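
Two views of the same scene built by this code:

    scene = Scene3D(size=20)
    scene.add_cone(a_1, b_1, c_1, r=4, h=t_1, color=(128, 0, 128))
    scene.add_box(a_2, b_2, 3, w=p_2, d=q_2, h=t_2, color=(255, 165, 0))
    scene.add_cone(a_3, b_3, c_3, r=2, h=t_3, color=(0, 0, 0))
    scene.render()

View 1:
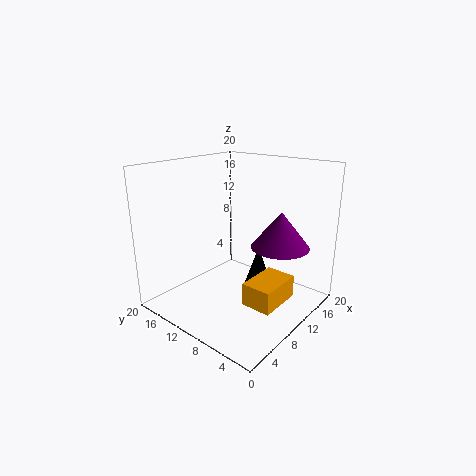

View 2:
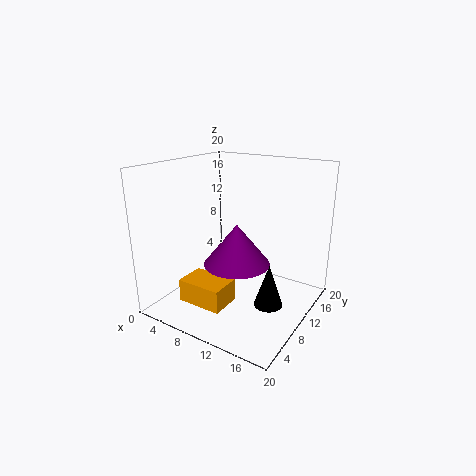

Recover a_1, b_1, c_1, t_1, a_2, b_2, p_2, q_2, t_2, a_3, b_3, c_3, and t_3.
a_1 = 13
b_1 = 5
c_1 = 9
t_1 = 5
a_2 = 6
b_2 = 2
p_2 = 6
q_2 = 4
t_2 = 3
a_3 = 15
b_3 = 10
c_3 = 1
t_3 = 6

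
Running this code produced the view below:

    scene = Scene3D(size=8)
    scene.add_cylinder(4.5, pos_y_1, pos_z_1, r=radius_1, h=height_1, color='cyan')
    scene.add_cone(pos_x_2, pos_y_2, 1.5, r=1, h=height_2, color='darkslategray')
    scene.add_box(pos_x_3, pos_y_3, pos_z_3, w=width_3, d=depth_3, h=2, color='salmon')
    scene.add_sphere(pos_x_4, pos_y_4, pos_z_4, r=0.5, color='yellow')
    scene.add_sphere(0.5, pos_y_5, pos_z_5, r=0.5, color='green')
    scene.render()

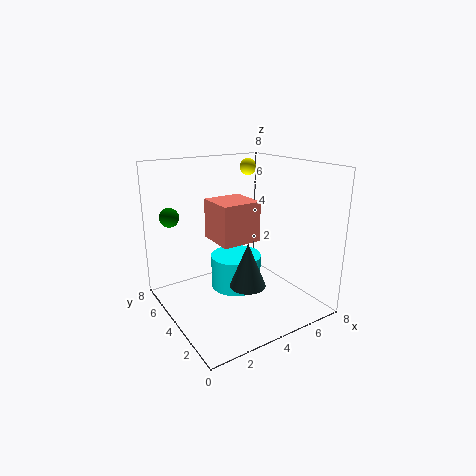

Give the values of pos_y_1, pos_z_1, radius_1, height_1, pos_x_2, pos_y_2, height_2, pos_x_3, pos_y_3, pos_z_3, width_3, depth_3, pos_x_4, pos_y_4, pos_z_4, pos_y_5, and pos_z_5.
pos_y_1 = 5
pos_z_1 = 0.5
radius_1 = 1.5
height_1 = 2
pos_x_2 = 4
pos_y_2 = 3
height_2 = 2.5
pos_x_3 = 2
pos_y_3 = 2
pos_z_3 = 4.5
width_3 = 2
depth_3 = 2
pos_x_4 = 6
pos_y_4 = 6
pos_z_4 = 7.5
pos_y_5 = 5
pos_z_5 = 5.5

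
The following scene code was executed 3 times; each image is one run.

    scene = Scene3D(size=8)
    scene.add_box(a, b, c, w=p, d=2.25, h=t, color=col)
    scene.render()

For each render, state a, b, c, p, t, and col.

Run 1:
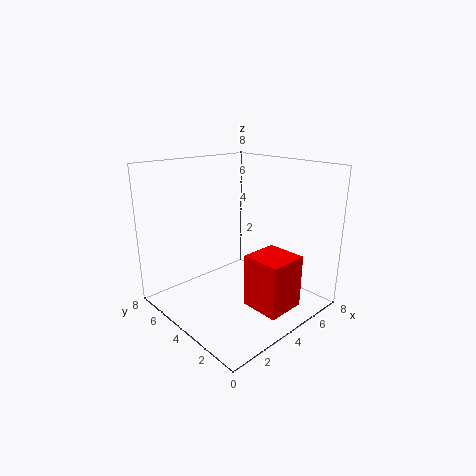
a = 3.75
b = 1
c = 0.25
p = 2.25
t = 3
col = 'red'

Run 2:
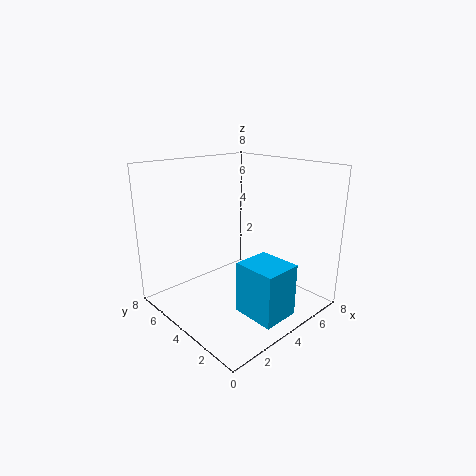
a = 2.5
b = 0.25
c = 0.75
p = 2
t = 2.75
col = 'deepskyblue'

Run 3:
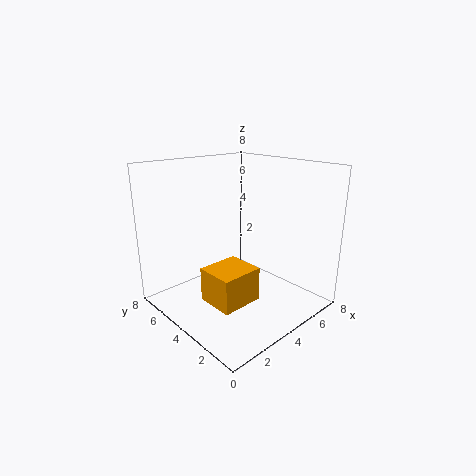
a = 2.25
b = 3
c = 0.25
p = 2.5
t = 2
col = 'orange'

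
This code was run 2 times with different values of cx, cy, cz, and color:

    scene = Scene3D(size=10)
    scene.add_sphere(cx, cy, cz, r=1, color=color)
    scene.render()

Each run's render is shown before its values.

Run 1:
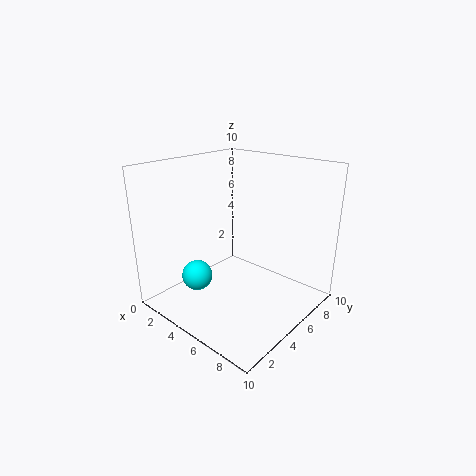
cx = 4, cy = 2, cz = 3, color = 'cyan'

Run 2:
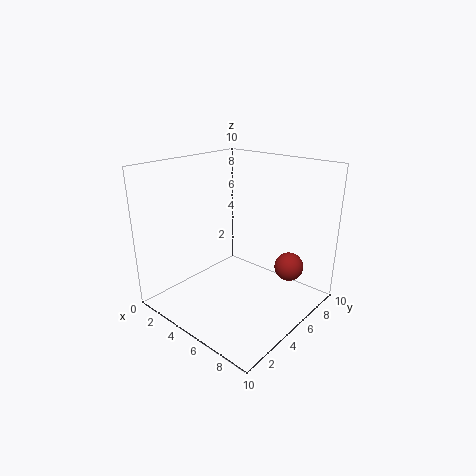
cx = 8, cy = 7, cz = 3, color = 'brown'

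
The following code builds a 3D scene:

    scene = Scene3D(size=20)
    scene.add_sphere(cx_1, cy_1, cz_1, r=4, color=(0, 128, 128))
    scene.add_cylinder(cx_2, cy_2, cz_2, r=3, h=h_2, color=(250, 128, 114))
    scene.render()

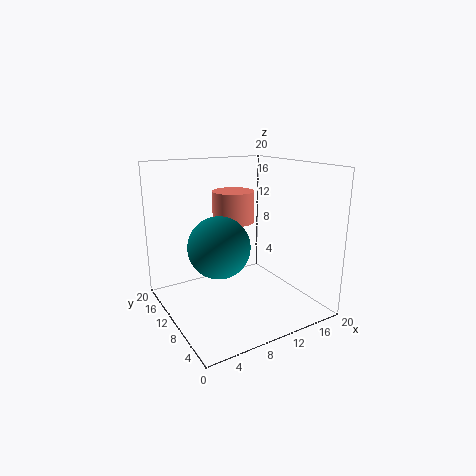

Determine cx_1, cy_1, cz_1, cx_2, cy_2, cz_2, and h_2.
cx_1 = 6, cy_1 = 8, cz_1 = 10, cx_2 = 11, cy_2 = 13, cz_2 = 11.5, h_2 = 4.5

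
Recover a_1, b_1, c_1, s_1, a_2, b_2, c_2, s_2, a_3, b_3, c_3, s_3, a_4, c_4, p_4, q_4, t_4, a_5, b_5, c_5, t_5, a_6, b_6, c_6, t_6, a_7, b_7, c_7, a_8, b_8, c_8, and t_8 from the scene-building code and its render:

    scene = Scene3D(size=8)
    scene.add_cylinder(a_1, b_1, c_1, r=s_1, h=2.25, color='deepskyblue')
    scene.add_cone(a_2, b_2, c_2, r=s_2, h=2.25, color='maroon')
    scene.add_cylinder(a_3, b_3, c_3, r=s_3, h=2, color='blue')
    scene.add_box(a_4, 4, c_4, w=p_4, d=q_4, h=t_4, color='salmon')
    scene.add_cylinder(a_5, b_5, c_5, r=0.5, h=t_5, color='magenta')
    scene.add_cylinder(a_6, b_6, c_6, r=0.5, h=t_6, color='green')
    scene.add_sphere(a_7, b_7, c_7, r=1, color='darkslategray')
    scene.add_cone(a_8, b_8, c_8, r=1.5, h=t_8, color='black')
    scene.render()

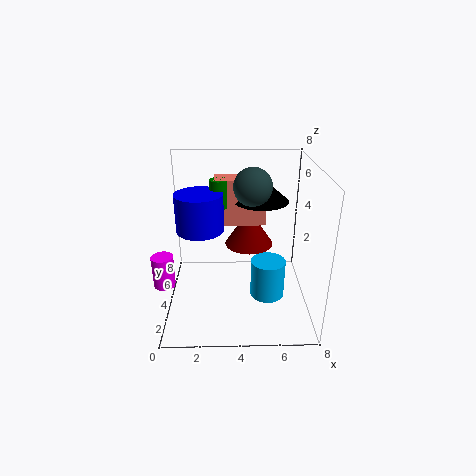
a_1 = 5.75
b_1 = 4
c_1 = 0.25
s_1 = 1
a_2 = 4.75
b_2 = 6.25
c_2 = 2.5
s_2 = 1.5
a_3 = 2
b_3 = 3.5
c_3 = 4.75
s_3 = 1.25
a_4 = 2.75
c_4 = 4.75
p_4 = 2.75
q_4 = 1.25
t_4 = 2.5
a_5 = 0.5
b_5 = 0.75
c_5 = 3.25
t_5 = 1.5
a_6 = 3
b_6 = 4.25
c_6 = 5.75
t_6 = 1.5
a_7 = 4.75
b_7 = 3.75
c_7 = 7
a_8 = 5.25
b_8 = 4.5
c_8 = 6
t_8 = 1.25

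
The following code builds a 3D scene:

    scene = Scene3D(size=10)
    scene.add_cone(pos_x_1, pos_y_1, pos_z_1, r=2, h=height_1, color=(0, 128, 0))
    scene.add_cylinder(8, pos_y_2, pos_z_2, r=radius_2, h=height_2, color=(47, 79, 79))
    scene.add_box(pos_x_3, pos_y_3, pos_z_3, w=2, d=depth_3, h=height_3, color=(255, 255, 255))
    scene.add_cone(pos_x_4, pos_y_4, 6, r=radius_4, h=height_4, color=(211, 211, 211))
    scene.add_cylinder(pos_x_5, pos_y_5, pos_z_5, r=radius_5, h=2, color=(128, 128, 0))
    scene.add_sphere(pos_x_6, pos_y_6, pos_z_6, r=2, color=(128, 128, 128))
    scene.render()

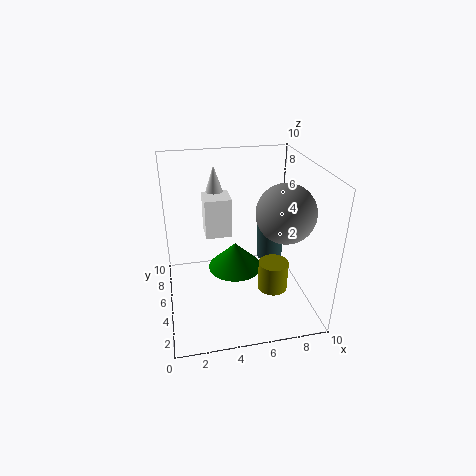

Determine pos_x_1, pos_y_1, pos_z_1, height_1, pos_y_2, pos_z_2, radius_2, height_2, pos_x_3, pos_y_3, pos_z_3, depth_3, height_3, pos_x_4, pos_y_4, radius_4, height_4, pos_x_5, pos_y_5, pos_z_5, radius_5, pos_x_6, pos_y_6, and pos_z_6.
pos_x_1 = 5
pos_y_1 = 6
pos_z_1 = 2
height_1 = 2
pos_y_2 = 7
pos_z_2 = 2
radius_2 = 1
height_2 = 3
pos_x_3 = 3
pos_y_3 = 7
pos_z_3 = 4
depth_3 = 2
height_3 = 3
pos_x_4 = 4
pos_y_4 = 9
radius_4 = 1
height_4 = 3
pos_x_5 = 7
pos_y_5 = 3
pos_z_5 = 2
radius_5 = 1
pos_x_6 = 8
pos_y_6 = 4
pos_z_6 = 7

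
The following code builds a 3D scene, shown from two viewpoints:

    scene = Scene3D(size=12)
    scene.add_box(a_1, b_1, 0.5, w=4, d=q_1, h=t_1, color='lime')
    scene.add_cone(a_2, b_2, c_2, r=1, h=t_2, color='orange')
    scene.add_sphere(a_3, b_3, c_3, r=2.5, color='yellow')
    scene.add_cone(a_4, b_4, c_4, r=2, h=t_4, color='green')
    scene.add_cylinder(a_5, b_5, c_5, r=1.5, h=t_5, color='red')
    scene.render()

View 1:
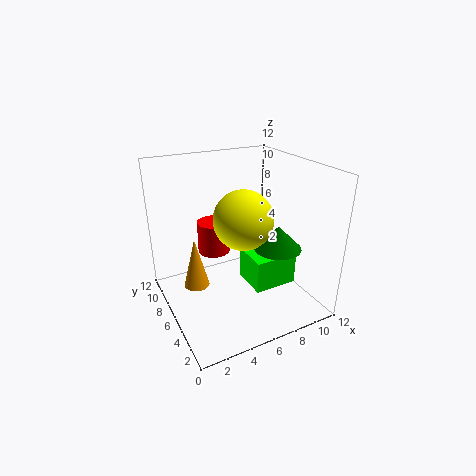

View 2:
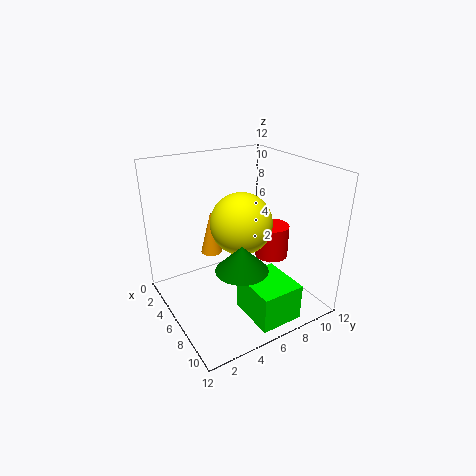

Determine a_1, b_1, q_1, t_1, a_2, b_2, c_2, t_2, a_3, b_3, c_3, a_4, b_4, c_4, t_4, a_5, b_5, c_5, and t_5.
a_1 = 7.5; b_1 = 5; q_1 = 3.5; t_1 = 3; a_2 = 2; b_2 = 5.5; c_2 = 3; t_2 = 4; a_3 = 6.5; b_3 = 6; c_3 = 7.5; a_4 = 9; b_4 = 4.5; c_4 = 5; t_4 = 2; a_5 = 5.5; b_5 = 10; c_5 = 3; t_5 = 3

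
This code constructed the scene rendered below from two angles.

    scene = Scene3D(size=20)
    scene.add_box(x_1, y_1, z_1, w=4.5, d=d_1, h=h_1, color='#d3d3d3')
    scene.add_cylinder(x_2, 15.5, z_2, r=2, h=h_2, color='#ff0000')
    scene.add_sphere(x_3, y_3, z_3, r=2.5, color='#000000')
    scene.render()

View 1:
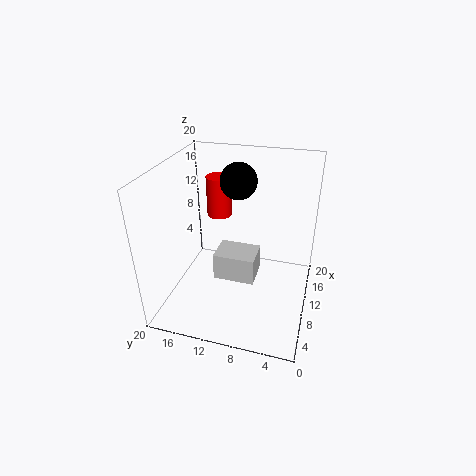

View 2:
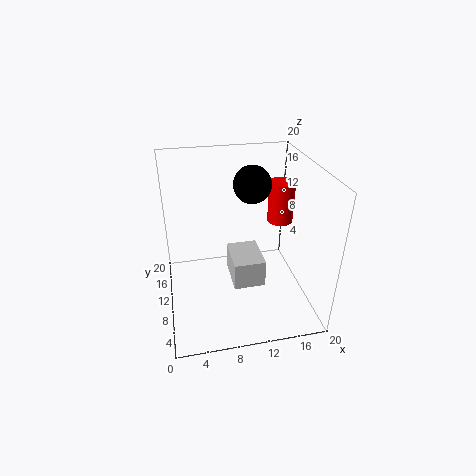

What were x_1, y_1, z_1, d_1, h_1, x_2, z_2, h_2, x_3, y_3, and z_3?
x_1 = 9
y_1 = 7.5
z_1 = 3
d_1 = 6
h_1 = 4
x_2 = 18
z_2 = 9
h_2 = 6.5
x_3 = 12
y_3 = 10.5
z_3 = 17.5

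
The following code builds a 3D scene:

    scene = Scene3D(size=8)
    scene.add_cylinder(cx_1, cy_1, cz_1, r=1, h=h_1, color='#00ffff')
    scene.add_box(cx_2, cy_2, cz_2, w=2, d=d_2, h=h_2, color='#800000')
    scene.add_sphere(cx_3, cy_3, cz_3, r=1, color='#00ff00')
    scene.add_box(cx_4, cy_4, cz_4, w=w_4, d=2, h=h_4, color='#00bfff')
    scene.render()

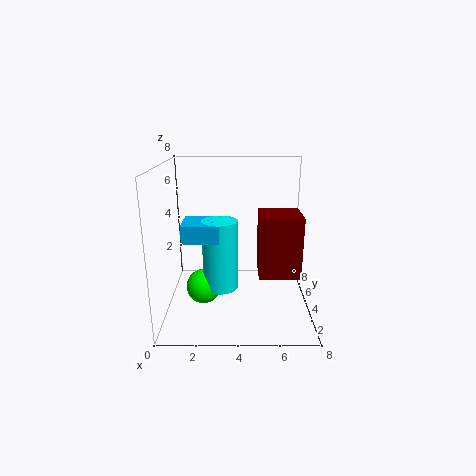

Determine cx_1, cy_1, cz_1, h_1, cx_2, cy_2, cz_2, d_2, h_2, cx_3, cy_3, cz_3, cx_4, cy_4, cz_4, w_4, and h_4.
cx_1 = 3; cy_1 = 4; cz_1 = 1; h_1 = 4; cx_2 = 5; cy_2 = 1; cz_2 = 3; d_2 = 2; h_2 = 3; cx_3 = 2; cy_3 = 4; cz_3 = 1; cx_4 = 1; cy_4 = 3; cz_4 = 4; w_4 = 2; h_4 = 1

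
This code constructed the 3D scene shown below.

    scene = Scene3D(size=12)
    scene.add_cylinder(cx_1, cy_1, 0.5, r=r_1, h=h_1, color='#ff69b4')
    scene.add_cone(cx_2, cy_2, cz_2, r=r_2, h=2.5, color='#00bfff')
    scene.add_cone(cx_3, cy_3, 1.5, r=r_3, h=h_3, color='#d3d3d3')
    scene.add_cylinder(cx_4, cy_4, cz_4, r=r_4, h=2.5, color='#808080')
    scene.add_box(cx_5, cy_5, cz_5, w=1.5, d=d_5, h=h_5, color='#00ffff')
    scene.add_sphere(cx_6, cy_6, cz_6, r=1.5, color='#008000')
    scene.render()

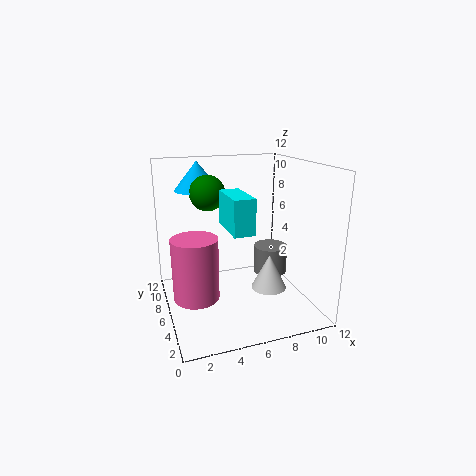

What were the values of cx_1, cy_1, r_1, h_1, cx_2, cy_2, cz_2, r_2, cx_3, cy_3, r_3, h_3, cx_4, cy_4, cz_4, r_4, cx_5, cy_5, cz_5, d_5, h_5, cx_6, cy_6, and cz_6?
cx_1 = 2.5; cy_1 = 7; r_1 = 2; h_1 = 5.5; cx_2 = 3.5; cy_2 = 9.5; cz_2 = 9.5; r_2 = 2; cx_3 = 8.5; cy_3 = 5; r_3 = 1.5; h_3 = 3; cx_4 = 9.5; cy_4 = 7; cz_4 = 2; r_4 = 1.5; cx_5 = 4; cy_5 = 1; cz_5 = 8; d_5 = 3.5; h_5 = 2.5; cx_6 = 4; cy_6 = 8; cz_6 = 9.5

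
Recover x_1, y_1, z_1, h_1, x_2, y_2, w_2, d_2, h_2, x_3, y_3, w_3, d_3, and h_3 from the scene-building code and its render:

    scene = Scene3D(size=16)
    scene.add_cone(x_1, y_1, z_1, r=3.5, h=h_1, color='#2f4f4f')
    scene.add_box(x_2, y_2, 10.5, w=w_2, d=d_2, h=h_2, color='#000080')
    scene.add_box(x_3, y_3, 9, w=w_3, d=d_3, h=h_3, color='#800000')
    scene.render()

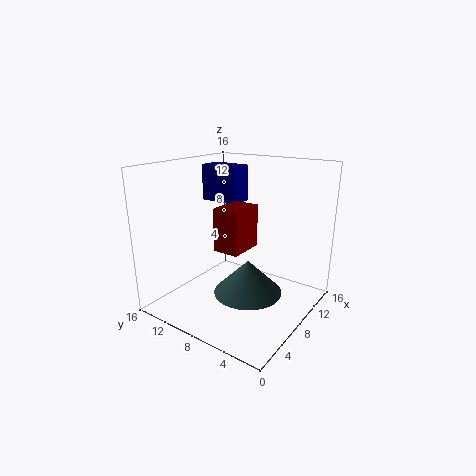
x_1 = 5.5, y_1 = 5, z_1 = 3.5, h_1 = 3.5, x_2 = 11.5, y_2 = 11, w_2 = 3, d_2 = 5, h_2 = 4.5, x_3 = 2, y_3 = 4, w_3 = 3.5, d_3 = 2.5, h_3 = 4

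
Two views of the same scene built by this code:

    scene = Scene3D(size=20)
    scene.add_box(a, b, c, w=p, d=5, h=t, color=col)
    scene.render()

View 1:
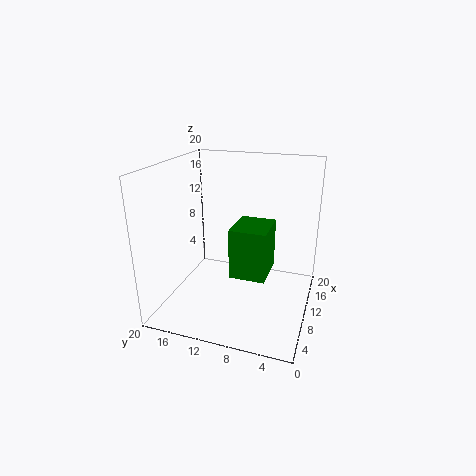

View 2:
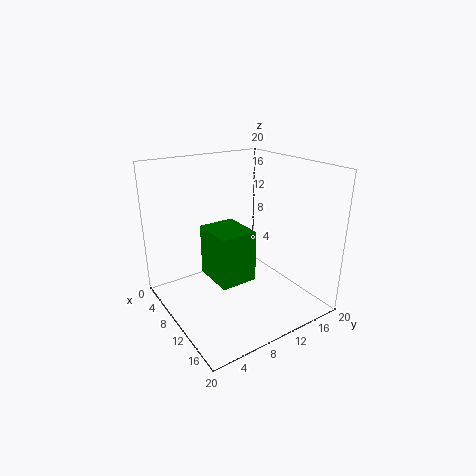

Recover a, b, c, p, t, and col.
a = 7.5; b = 5.5; c = 5; p = 6; t = 7; col = 'green'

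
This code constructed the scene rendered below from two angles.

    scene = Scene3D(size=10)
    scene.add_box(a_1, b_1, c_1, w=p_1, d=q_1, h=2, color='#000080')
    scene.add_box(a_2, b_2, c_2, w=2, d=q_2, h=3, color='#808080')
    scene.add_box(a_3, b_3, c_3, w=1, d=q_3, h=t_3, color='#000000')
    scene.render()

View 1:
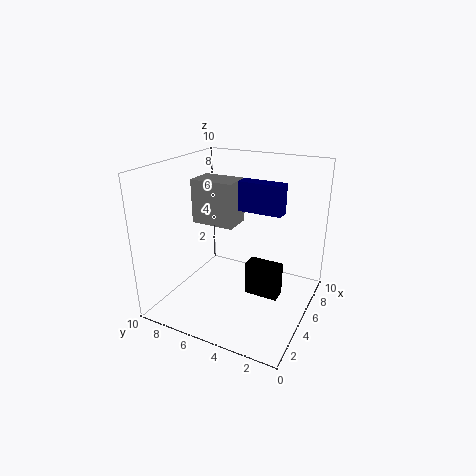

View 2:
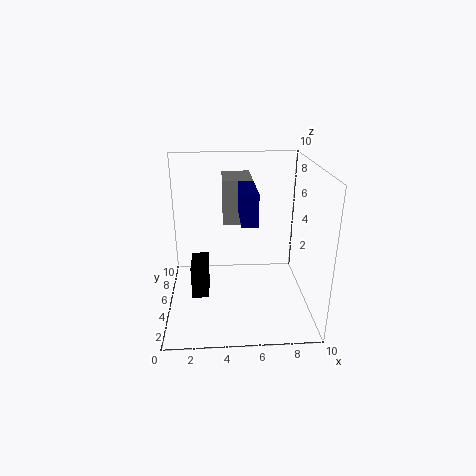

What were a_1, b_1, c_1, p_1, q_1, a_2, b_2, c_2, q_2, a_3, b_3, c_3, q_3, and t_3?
a_1 = 5
b_1 = 2
c_1 = 7
p_1 = 1
q_1 = 3
a_2 = 4
b_2 = 5
c_2 = 6
q_2 = 3
a_3 = 2
b_3 = 1
c_3 = 3
q_3 = 2
t_3 = 2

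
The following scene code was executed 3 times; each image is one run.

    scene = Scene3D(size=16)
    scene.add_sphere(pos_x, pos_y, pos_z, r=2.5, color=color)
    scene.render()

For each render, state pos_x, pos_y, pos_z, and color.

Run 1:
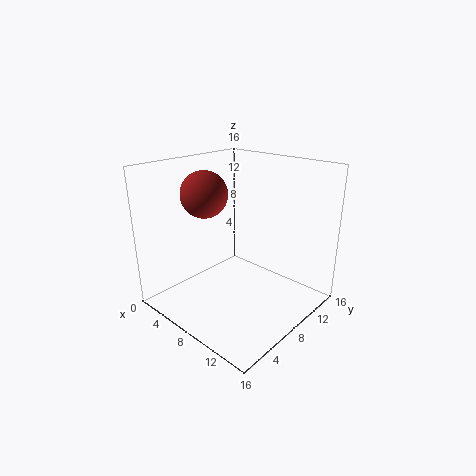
pos_x = 5.5
pos_y = 5.5
pos_z = 13
color = 'brown'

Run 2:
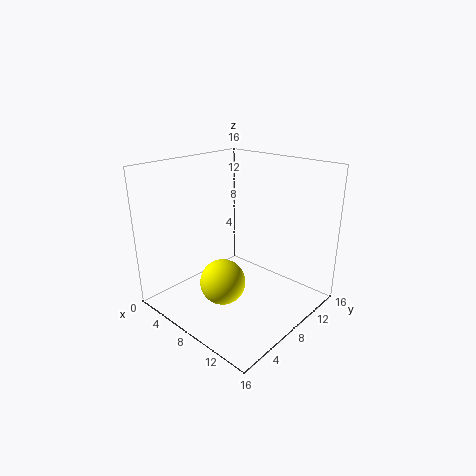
pos_x = 8
pos_y = 5.5
pos_z = 3.5
color = 'yellow'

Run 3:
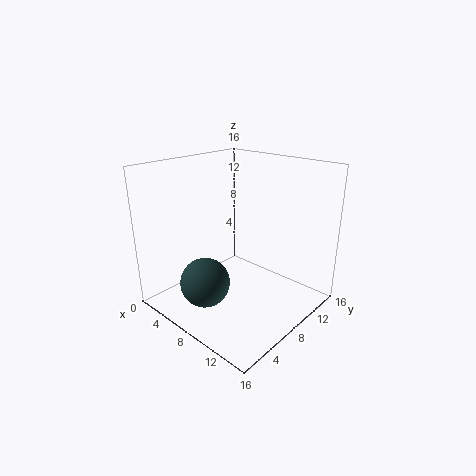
pos_x = 8.5
pos_y = 2.5
pos_z = 5
color = 'darkslategray'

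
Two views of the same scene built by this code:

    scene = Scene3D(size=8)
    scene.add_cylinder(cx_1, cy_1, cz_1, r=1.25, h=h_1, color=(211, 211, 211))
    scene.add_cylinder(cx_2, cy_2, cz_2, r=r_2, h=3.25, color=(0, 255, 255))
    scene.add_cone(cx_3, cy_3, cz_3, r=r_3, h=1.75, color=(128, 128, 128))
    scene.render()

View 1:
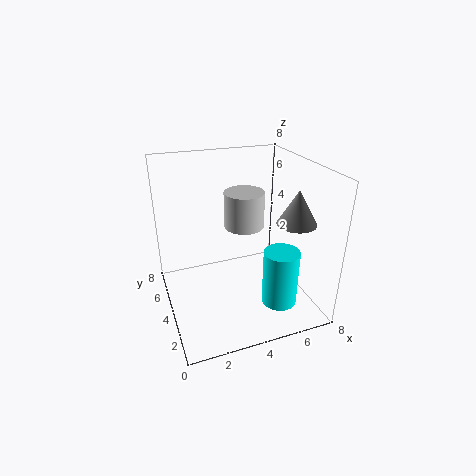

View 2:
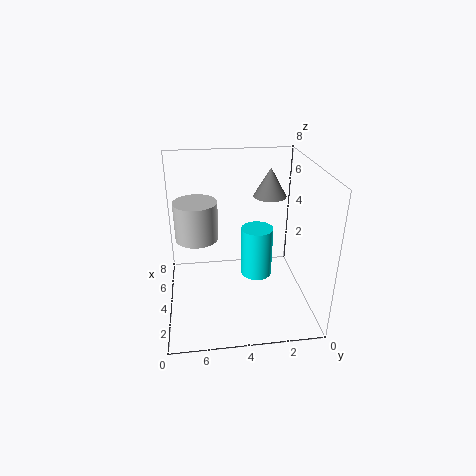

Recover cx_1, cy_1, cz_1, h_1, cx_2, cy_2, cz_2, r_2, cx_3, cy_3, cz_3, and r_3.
cx_1 = 5.25
cy_1 = 6.25
cz_1 = 3.5
h_1 = 2.25
cx_2 = 6
cy_2 = 2.5
cz_2 = 0.25
r_2 = 1
cx_3 = 6.25
cy_3 = 1.75
cz_3 = 5.5
r_3 = 1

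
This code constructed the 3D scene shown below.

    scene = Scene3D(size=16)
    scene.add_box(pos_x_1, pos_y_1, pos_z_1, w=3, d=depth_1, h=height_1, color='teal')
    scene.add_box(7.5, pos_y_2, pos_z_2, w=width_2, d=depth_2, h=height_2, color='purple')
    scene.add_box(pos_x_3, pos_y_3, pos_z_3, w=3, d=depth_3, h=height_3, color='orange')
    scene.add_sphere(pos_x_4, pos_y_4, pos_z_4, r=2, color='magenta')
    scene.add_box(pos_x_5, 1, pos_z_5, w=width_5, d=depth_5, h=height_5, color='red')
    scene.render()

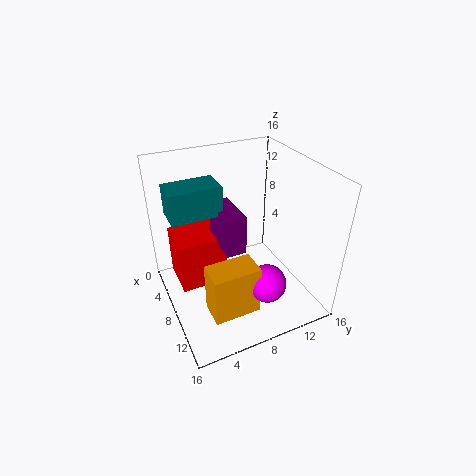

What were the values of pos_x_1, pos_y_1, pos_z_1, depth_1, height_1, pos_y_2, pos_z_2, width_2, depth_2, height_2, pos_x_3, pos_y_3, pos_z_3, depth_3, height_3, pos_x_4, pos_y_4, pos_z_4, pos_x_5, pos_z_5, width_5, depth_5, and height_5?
pos_x_1 = 7; pos_y_1 = 0.5; pos_z_1 = 12.5; depth_1 = 5; height_1 = 3; pos_y_2 = 5; pos_z_2 = 9; width_2 = 4.5; depth_2 = 2; height_2 = 4; pos_x_3 = 10.5; pos_y_3 = 3; pos_z_3 = 2; depth_3 = 5; height_3 = 5.5; pos_x_4 = 13; pos_y_4 = 9; pos_z_4 = 5; pos_x_5 = 5; pos_z_5 = 4; width_5 = 4.5; depth_5 = 5; height_5 = 5.5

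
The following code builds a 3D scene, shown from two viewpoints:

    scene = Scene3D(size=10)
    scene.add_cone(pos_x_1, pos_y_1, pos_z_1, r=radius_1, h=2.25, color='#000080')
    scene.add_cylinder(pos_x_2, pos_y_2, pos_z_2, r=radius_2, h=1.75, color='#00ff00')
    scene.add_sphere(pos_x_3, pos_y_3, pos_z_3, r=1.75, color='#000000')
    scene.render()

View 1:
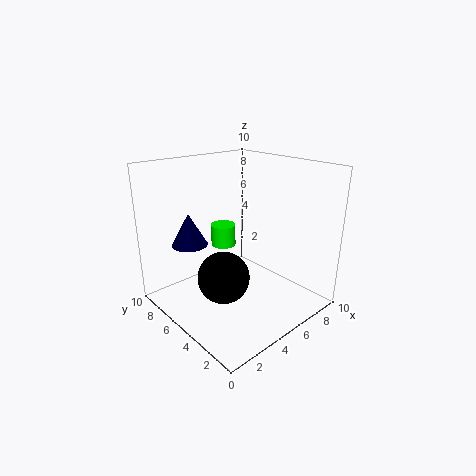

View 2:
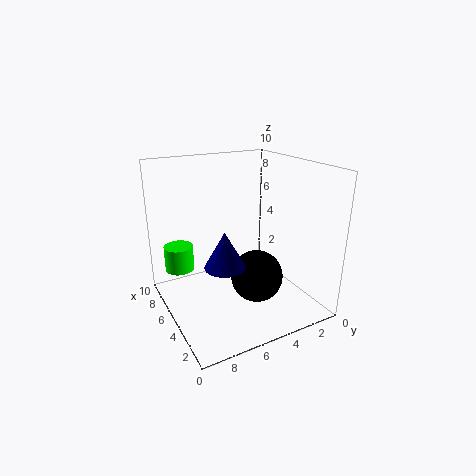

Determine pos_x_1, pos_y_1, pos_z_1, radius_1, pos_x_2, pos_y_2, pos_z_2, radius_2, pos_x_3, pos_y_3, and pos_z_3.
pos_x_1 = 2.5; pos_y_1 = 7.25; pos_z_1 = 4.5; radius_1 = 1.25; pos_x_2 = 6.75; pos_y_2 = 8.75; pos_z_2 = 2.75; radius_2 = 1; pos_x_3 = 3.25; pos_y_3 = 4.5; pos_z_3 = 2.75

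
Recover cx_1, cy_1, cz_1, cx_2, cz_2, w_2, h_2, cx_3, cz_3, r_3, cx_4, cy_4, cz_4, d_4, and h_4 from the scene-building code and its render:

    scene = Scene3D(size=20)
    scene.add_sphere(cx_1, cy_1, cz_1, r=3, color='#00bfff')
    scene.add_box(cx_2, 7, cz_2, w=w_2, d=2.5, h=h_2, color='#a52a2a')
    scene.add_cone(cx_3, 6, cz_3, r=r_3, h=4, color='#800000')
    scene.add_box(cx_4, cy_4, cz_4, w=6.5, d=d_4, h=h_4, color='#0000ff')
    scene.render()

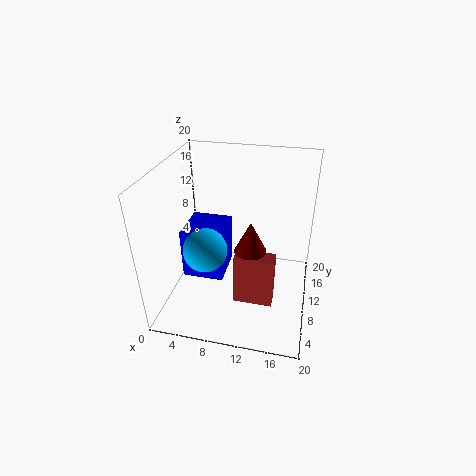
cx_1 = 6; cy_1 = 7.5; cz_1 = 9; cx_2 = 10; cz_2 = 1; w_2 = 5.5; h_2 = 7.5; cx_3 = 12.5; cz_3 = 11; r_3 = 2; cx_4 = 0.5; cy_4 = 11.5; cz_4 = 0.5; d_4 = 7; h_4 = 8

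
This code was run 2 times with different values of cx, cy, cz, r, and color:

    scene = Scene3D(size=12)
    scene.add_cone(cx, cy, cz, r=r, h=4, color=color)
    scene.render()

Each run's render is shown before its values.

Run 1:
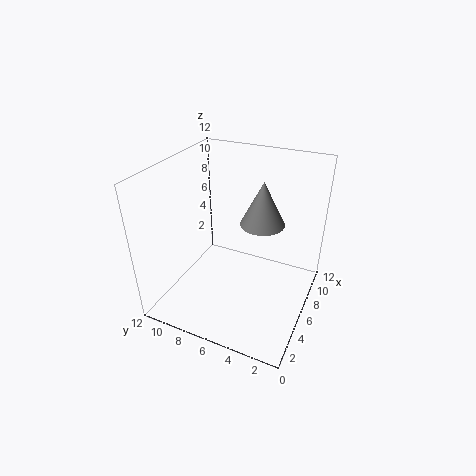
cx = 9; cy = 5; cz = 6; r = 2; color = 'gray'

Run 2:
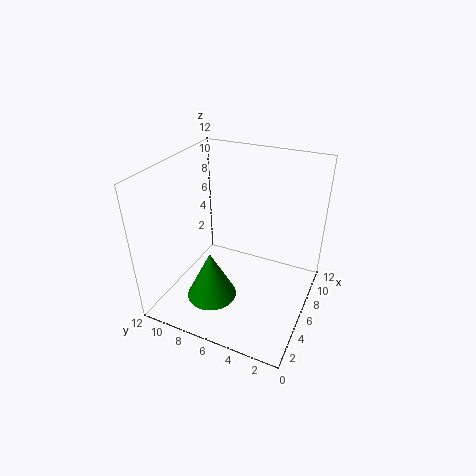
cx = 3; cy = 7; cz = 2; r = 2; color = 'green'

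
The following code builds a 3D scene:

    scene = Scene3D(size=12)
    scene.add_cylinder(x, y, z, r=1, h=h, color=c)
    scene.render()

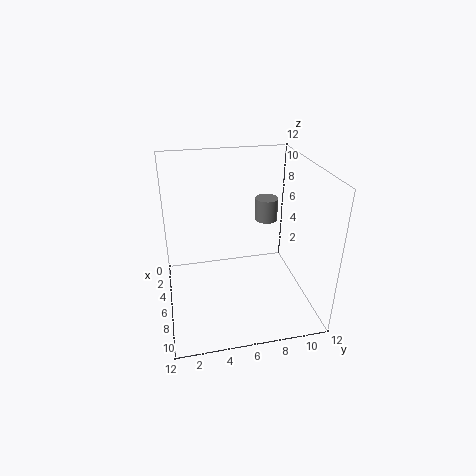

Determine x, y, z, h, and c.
x = 4
y = 9
z = 6.5
h = 2
c = 'gray'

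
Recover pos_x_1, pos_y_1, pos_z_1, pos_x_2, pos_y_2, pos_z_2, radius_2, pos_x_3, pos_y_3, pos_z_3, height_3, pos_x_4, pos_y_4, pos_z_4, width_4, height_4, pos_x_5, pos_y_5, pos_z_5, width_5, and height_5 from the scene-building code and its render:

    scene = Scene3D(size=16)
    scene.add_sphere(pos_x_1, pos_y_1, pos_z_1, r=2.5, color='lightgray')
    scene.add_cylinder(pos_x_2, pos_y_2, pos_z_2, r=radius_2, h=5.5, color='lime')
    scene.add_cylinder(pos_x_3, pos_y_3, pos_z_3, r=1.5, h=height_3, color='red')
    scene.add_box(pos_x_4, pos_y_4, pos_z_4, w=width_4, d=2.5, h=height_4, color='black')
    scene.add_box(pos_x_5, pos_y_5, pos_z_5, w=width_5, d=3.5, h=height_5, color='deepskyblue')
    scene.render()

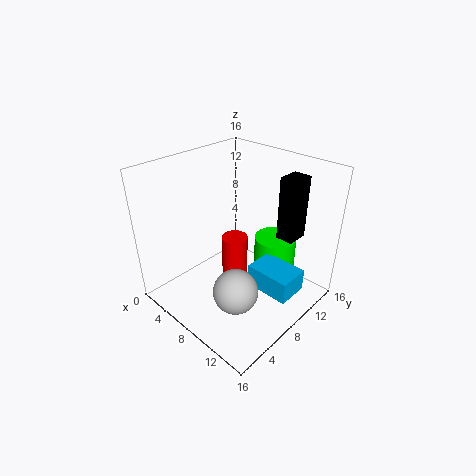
pos_x_1 = 10
pos_y_1 = 5.5
pos_z_1 = 3
pos_x_2 = 9.5
pos_y_2 = 13
pos_z_2 = 1
radius_2 = 2.5
pos_x_3 = 7
pos_y_3 = 8.5
pos_z_3 = 0.5
height_3 = 7
pos_x_4 = 11
pos_y_4 = 11
pos_z_4 = 8
width_4 = 2
height_4 = 7
pos_x_5 = 10
pos_y_5 = 7.5
pos_z_5 = 3
width_5 = 5
height_5 = 2.5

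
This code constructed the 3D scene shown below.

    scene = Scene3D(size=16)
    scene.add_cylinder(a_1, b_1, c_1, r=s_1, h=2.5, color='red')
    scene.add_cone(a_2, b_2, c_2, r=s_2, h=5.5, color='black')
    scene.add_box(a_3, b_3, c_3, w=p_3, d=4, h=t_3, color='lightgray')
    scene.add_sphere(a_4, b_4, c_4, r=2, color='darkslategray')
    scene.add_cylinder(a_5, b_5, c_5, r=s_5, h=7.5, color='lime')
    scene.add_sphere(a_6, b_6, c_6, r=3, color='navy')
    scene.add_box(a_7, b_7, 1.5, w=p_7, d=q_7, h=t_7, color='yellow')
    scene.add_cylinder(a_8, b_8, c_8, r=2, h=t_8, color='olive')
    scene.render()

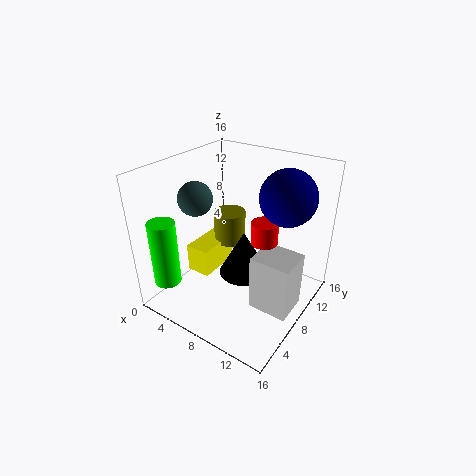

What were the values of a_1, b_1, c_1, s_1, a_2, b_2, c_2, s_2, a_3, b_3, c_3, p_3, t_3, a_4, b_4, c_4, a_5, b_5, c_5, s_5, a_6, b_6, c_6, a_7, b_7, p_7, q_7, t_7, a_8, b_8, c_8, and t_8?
a_1 = 10.5
b_1 = 9.5
c_1 = 7.5
s_1 = 1.5
a_2 = 7.5
b_2 = 10
c_2 = 2
s_2 = 3
a_3 = 10.5
b_3 = 6.5
c_3 = 0.5
p_3 = 4.5
t_3 = 6.5
a_4 = 2.5
b_4 = 7.5
c_4 = 11.5
a_5 = 2
b_5 = 2.5
c_5 = 3
s_5 = 1.5
a_6 = 12.5
b_6 = 10.5
c_6 = 13
a_7 = 1
b_7 = 7
p_7 = 3
q_7 = 5.5
t_7 = 3.5
a_8 = 4
b_8 = 12
c_8 = 4.5
t_8 = 4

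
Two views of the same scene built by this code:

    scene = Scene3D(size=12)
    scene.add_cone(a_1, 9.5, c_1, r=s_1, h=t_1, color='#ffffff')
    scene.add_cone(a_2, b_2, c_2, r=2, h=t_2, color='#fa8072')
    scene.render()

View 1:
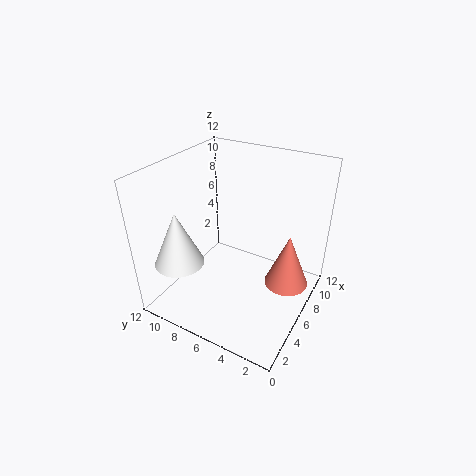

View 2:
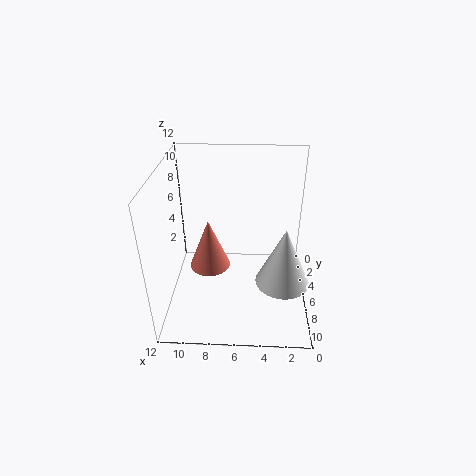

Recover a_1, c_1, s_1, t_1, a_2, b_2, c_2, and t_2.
a_1 = 2.5, c_1 = 4.5, s_1 = 2, t_1 = 4.5, a_2 = 9, b_2 = 2.5, c_2 = 0.5, t_2 = 5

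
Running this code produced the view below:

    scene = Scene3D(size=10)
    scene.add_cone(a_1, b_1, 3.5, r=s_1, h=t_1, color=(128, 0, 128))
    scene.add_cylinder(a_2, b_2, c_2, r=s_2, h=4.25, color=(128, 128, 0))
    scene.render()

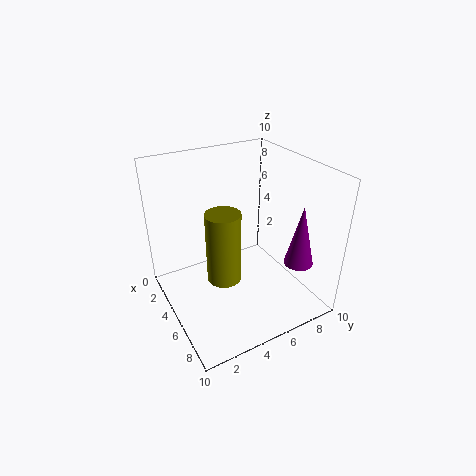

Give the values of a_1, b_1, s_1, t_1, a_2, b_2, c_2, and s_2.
a_1 = 7.75, b_1 = 8.25, s_1 = 1, t_1 = 4.25, a_2 = 7.75, b_2 = 2.5, c_2 = 4.5, s_2 = 1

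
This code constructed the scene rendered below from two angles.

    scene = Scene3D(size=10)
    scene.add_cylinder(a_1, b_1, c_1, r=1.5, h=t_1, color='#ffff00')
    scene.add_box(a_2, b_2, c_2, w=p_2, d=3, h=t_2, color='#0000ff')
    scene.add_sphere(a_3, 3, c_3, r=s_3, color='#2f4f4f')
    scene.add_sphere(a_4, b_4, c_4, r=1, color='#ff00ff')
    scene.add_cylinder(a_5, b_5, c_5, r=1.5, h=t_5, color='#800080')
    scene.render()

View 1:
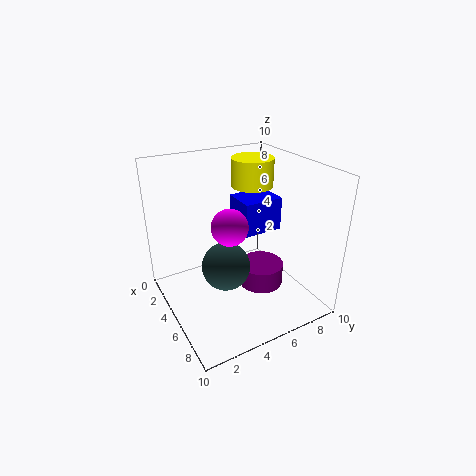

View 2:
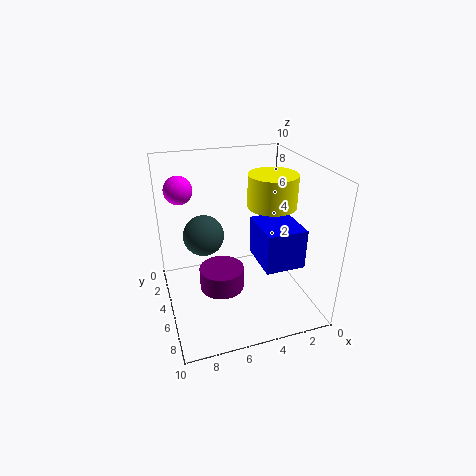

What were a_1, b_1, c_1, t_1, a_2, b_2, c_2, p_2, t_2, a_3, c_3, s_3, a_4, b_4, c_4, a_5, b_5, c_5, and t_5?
a_1 = 3.5, b_1 = 7, c_1 = 8, t_1 = 2, a_2 = 2, b_2 = 6, c_2 = 4.5, p_2 = 2.5, t_2 = 2.5, a_3 = 7, c_3 = 4.5, s_3 = 1.5, a_4 = 8.5, b_4 = 2.5, c_4 = 8, a_5 = 6.5, b_5 = 6, c_5 = 2, t_5 = 1.5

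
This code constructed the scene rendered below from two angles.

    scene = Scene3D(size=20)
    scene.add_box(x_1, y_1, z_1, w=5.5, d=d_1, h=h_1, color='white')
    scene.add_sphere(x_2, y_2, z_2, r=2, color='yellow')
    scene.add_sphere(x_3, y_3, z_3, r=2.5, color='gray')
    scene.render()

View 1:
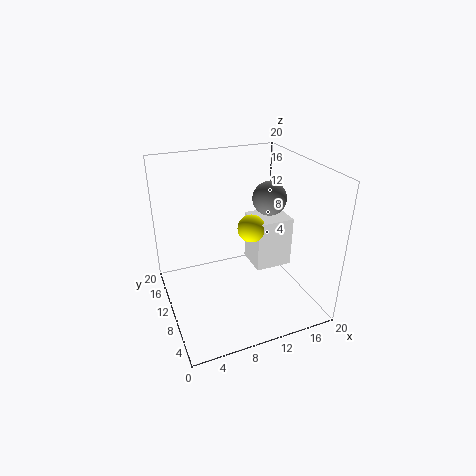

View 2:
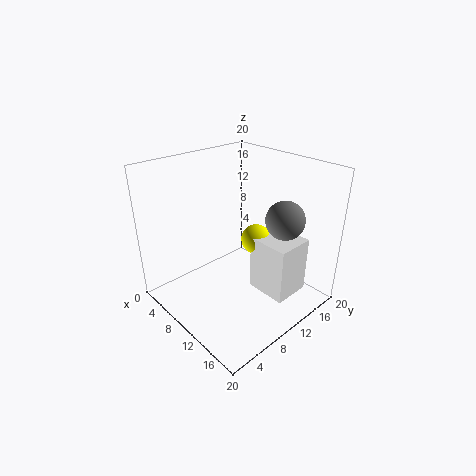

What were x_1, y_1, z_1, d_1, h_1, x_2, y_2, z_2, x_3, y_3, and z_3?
x_1 = 13; y_1 = 9.5; z_1 = 4; d_1 = 5; h_1 = 7.5; x_2 = 12.5; y_2 = 11; z_2 = 10.5; x_3 = 16; y_3 = 12.5; z_3 = 14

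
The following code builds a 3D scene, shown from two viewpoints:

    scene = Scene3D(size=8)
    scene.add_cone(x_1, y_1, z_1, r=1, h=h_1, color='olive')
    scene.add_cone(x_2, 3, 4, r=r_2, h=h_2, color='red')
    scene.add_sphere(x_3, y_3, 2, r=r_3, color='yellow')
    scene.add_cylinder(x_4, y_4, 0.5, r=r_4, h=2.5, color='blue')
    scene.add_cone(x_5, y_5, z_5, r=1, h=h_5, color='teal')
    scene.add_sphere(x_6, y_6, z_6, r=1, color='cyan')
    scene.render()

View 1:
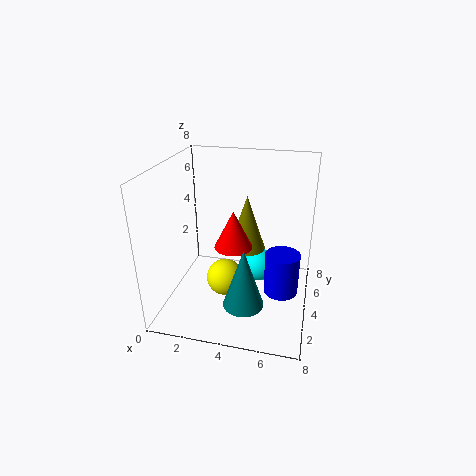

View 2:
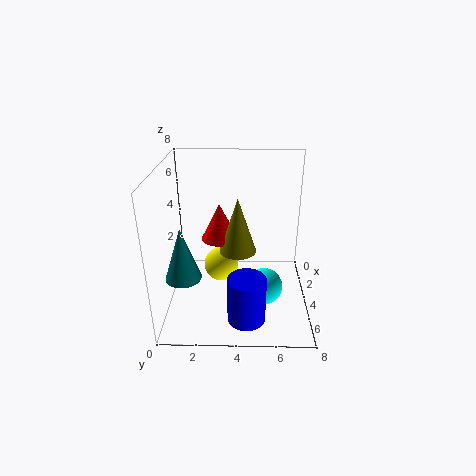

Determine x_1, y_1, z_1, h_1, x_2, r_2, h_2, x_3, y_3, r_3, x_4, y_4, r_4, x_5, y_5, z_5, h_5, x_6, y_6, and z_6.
x_1 = 4.5; y_1 = 4; z_1 = 3.5; h_1 = 3; x_2 = 4; r_2 = 1; h_2 = 2; x_3 = 3.5; y_3 = 3; r_3 = 1; x_4 = 6.5; y_4 = 4.5; r_4 = 1; x_5 = 5; y_5 = 1; z_5 = 2; h_5 = 3; x_6 = 5; y_6 = 5.5; z_6 = 1.5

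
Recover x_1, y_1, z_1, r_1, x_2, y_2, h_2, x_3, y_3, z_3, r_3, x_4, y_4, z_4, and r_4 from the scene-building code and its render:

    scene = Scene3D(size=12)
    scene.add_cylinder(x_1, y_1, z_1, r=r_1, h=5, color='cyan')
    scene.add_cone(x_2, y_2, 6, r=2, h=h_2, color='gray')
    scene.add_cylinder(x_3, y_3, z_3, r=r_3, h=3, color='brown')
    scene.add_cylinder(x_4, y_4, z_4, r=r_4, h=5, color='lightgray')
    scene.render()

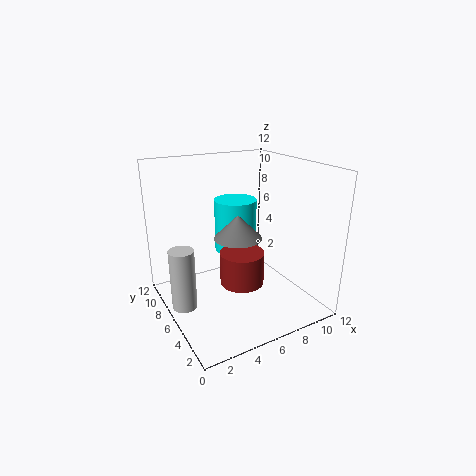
x_1 = 8
y_1 = 10
z_1 = 3
r_1 = 2
x_2 = 6
y_2 = 6
h_2 = 2
x_3 = 7
y_3 = 7
z_3 = 1
r_3 = 2
x_4 = 1
y_4 = 6
z_4 = 1
r_4 = 1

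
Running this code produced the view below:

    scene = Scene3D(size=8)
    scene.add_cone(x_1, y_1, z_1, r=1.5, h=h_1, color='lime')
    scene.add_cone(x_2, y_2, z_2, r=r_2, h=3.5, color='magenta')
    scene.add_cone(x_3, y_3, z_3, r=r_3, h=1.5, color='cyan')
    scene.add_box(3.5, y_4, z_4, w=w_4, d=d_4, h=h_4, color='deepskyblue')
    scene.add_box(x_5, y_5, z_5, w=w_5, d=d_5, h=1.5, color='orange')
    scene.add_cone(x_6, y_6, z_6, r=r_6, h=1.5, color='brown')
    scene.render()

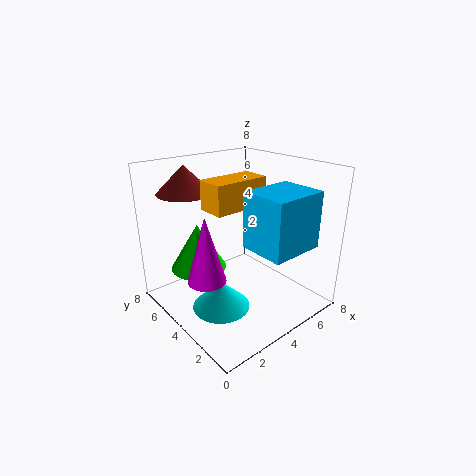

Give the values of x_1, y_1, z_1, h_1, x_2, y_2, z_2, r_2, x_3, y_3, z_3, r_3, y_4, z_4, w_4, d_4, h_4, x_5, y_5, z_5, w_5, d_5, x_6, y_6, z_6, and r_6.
x_1 = 2
y_1 = 5
z_1 = 2.5
h_1 = 2.5
x_2 = 1.5
y_2 = 3.5
z_2 = 2.5
r_2 = 1
x_3 = 2
y_3 = 3
z_3 = 1
r_3 = 1.5
y_4 = 0.5
z_4 = 4
w_4 = 3
d_4 = 2.5
h_4 = 3
x_5 = 2
y_5 = 3
z_5 = 6
w_5 = 3
d_5 = 1.5
x_6 = 2
y_6 = 6
z_6 = 6.5
r_6 = 1.5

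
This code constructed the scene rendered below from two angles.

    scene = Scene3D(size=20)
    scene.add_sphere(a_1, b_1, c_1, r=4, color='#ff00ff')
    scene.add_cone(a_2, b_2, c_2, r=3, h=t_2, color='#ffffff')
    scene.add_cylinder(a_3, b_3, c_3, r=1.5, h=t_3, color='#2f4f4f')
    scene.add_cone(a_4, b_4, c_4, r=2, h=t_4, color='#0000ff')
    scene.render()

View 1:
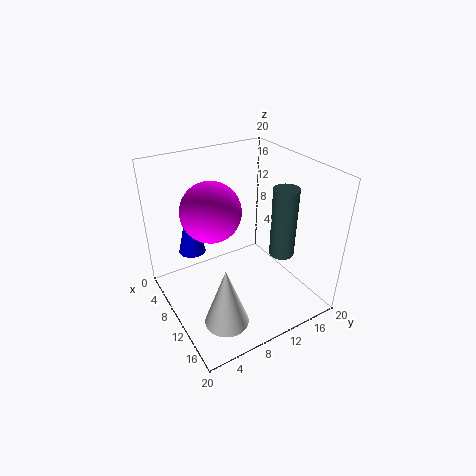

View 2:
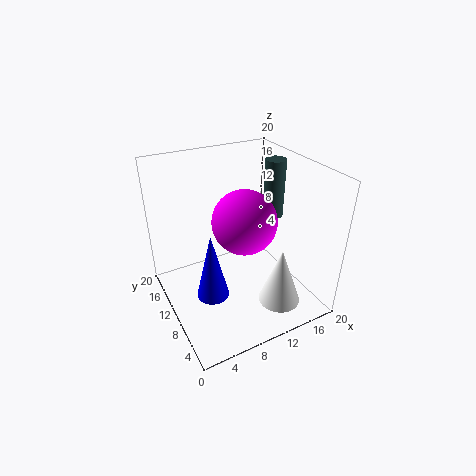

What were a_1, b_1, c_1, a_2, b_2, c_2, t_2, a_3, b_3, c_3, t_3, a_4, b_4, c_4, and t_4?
a_1 = 9; b_1 = 6.5; c_1 = 14.5; a_2 = 14.5; b_2 = 5.5; c_2 = 0.5; t_2 = 8.5; a_3 = 17; b_3 = 12; c_3 = 11; t_3 = 8.5; a_4 = 4; b_4 = 5.5; c_4 = 6; t_4 = 8.5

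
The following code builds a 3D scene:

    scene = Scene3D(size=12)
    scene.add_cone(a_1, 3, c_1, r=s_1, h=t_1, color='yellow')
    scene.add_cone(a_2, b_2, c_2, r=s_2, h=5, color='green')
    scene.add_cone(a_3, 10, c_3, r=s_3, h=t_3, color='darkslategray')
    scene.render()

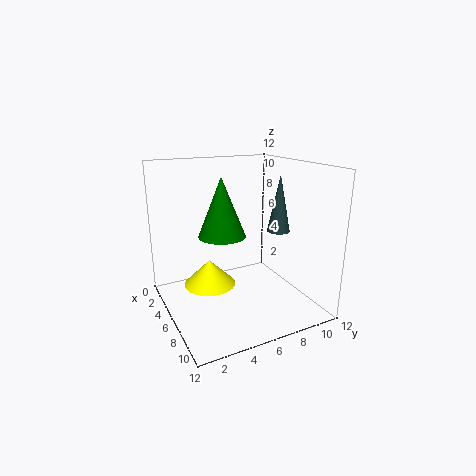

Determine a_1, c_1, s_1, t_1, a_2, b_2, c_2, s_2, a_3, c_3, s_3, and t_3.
a_1 = 7
c_1 = 3
s_1 = 2
t_1 = 2
a_2 = 5
b_2 = 5
c_2 = 6
s_2 = 2
a_3 = 6
c_3 = 6
s_3 = 1
t_3 = 5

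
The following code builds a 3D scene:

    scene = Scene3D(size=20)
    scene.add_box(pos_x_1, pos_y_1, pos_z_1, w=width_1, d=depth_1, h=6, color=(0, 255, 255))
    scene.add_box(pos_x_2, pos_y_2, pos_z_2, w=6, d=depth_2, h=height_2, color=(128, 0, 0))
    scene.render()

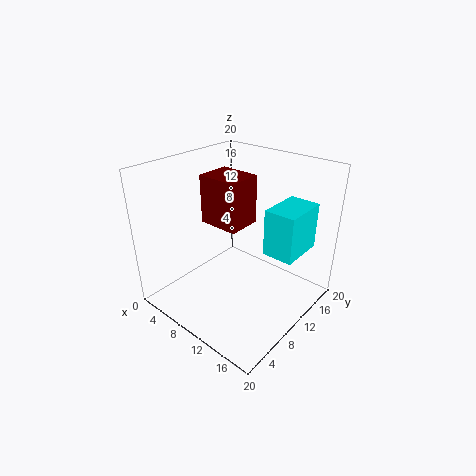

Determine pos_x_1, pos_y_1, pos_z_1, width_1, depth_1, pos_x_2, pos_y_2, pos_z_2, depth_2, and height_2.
pos_x_1 = 15, pos_y_1 = 9, pos_z_1 = 10, width_1 = 4, depth_1 = 6, pos_x_2 = 4, pos_y_2 = 9, pos_z_2 = 11, depth_2 = 5, height_2 = 7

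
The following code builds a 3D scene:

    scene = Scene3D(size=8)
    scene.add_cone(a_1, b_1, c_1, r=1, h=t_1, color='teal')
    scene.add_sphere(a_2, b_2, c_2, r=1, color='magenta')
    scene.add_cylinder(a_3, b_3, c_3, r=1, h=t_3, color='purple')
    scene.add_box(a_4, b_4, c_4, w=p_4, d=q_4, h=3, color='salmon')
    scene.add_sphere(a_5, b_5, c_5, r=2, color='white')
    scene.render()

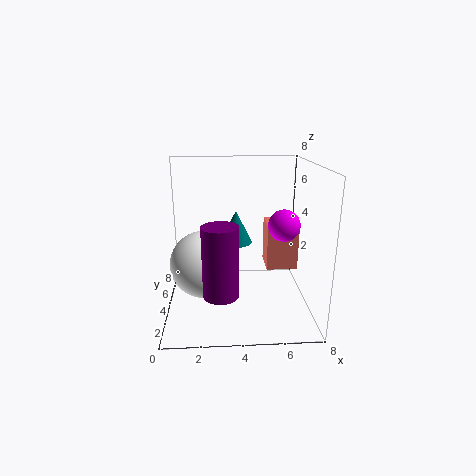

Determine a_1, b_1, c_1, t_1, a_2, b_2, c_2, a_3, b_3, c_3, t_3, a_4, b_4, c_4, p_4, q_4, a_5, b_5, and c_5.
a_1 = 4
b_1 = 6
c_1 = 3
t_1 = 2
a_2 = 7
b_2 = 6
c_2 = 4
a_3 = 3
b_3 = 3
c_3 = 1
t_3 = 4
a_4 = 6
b_4 = 6
c_4 = 1
p_4 = 2
q_4 = 2
a_5 = 2
b_5 = 5
c_5 = 2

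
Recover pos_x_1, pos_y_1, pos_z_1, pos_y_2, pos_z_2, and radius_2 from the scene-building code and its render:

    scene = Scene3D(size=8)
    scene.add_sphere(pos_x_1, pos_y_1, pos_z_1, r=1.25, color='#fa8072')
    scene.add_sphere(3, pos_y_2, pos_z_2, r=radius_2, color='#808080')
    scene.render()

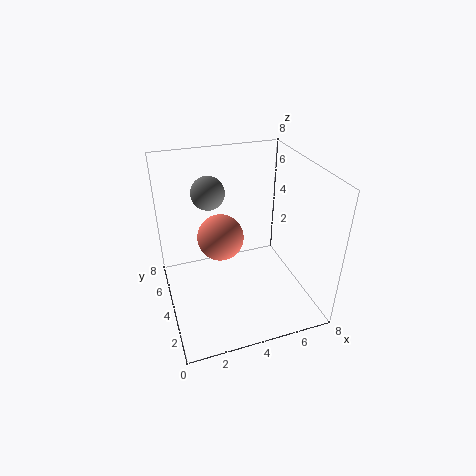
pos_x_1 = 3; pos_y_1 = 4; pos_z_1 = 4.25; pos_y_2 = 6.5; pos_z_2 = 5.75; radius_2 = 1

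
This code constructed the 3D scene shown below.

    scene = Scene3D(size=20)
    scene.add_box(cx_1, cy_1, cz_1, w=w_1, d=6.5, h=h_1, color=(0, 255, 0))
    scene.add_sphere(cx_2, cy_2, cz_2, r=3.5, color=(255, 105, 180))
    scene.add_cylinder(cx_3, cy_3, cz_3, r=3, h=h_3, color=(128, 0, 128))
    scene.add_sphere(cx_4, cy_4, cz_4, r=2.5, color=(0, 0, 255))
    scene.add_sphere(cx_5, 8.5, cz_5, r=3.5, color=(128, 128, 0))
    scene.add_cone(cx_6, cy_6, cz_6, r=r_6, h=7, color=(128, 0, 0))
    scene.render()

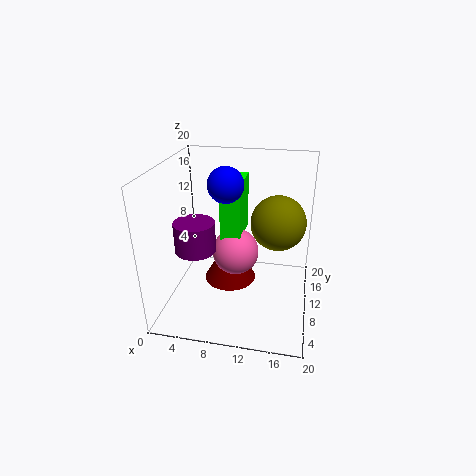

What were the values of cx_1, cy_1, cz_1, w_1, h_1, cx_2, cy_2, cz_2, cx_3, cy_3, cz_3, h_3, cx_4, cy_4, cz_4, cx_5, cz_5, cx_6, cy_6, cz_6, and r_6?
cx_1 = 7, cy_1 = 11.5, cz_1 = 8.5, w_1 = 3, h_1 = 8.5, cx_2 = 9, cy_2 = 13, cz_2 = 6, cx_3 = 3.5, cy_3 = 10.5, cz_3 = 7, h_3 = 4.5, cx_4 = 8, cy_4 = 11.5, cz_4 = 17, cx_5 = 15.5, cz_5 = 13.5, cx_6 = 8, cy_6 = 13.5, cz_6 = 1, r_6 = 4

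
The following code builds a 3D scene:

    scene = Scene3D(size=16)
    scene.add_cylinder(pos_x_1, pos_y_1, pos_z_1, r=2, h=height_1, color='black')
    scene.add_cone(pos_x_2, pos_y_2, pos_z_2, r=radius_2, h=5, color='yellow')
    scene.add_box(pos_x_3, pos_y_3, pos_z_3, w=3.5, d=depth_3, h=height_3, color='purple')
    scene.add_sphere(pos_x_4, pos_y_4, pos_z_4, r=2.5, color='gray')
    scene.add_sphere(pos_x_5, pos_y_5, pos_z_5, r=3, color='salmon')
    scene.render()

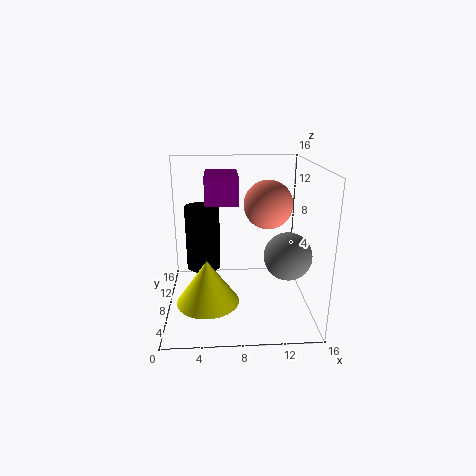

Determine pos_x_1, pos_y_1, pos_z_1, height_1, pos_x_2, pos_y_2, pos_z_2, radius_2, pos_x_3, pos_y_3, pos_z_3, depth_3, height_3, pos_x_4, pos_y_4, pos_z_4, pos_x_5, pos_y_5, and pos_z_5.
pos_x_1 = 4
pos_y_1 = 10.5
pos_z_1 = 3.5
height_1 = 7.5
pos_x_2 = 4.5
pos_y_2 = 6.5
pos_z_2 = 1
radius_2 = 3.5
pos_x_3 = 4.5
pos_y_3 = 6.5
pos_z_3 = 12
depth_3 = 5
height_3 = 3
pos_x_4 = 13
pos_y_4 = 5
pos_z_4 = 7
pos_x_5 = 12
pos_y_5 = 12.5
pos_z_5 = 10.5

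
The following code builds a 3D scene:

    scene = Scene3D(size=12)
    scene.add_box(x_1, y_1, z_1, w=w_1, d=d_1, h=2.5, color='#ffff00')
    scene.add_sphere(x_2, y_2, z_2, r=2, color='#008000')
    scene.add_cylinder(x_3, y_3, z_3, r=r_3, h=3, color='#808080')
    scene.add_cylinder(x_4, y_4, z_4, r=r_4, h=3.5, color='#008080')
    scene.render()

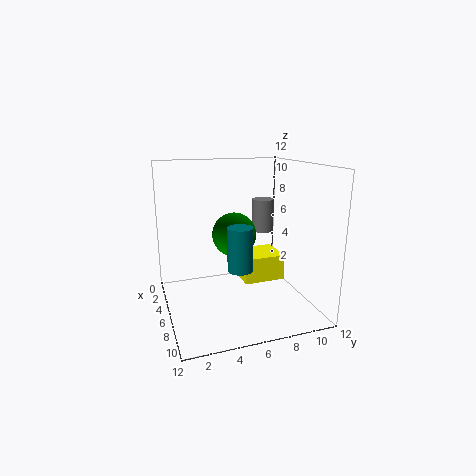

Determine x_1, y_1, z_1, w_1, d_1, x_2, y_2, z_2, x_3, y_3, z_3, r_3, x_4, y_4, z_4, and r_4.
x_1 = 0.5
y_1 = 7.5
z_1 = 0.5
w_1 = 3.5
d_1 = 4
x_2 = 3.5
y_2 = 6.5
z_2 = 5.5
x_3 = 3
y_3 = 9.5
z_3 = 5.5
r_3 = 1
x_4 = 8
y_4 = 5.5
z_4 = 4
r_4 = 1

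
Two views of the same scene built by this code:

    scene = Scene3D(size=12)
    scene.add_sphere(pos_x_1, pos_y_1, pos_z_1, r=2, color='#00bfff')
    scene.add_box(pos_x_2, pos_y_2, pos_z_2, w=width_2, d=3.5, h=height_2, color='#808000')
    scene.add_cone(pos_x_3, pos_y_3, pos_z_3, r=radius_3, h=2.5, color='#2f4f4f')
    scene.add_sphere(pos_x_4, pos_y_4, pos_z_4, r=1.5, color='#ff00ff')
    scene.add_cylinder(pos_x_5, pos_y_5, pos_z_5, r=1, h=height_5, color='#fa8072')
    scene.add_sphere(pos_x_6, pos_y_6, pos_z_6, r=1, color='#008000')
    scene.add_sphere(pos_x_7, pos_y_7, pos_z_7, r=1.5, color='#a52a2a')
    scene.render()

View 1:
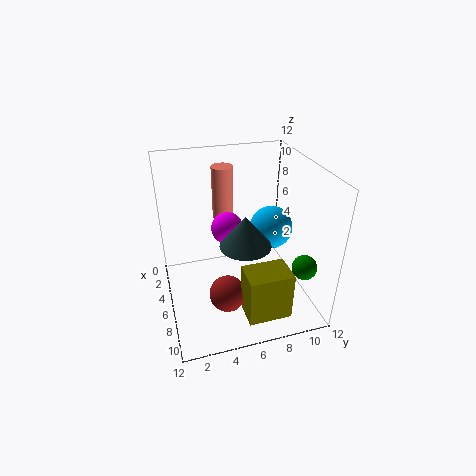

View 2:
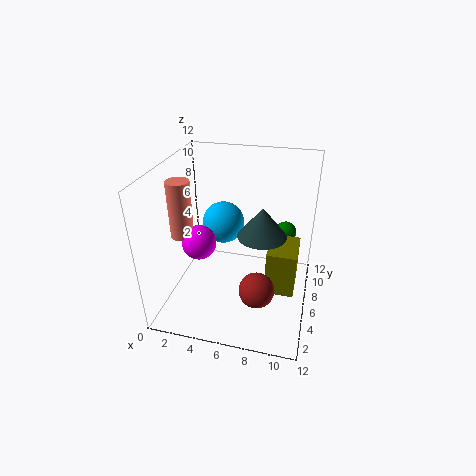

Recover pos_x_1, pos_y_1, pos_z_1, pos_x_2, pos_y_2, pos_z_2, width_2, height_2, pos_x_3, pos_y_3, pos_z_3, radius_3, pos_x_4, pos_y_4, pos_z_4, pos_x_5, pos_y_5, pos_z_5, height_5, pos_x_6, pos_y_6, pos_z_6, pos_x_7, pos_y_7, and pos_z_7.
pos_x_1 = 3.5
pos_y_1 = 10
pos_z_1 = 5
pos_x_2 = 8.5
pos_y_2 = 5.5
pos_z_2 = 1
width_2 = 2.5
height_2 = 4
pos_x_3 = 8
pos_y_3 = 6
pos_z_3 = 6.5
radius_3 = 2
pos_x_4 = 2.5
pos_y_4 = 6
pos_z_4 = 5
pos_x_5 = 1
pos_y_5 = 6
pos_z_5 = 5.5
height_5 = 5
pos_x_6 = 9.5
pos_y_6 = 10.5
pos_z_6 = 4.5
pos_x_7 = 8
pos_y_7 = 4.5
pos_z_7 = 2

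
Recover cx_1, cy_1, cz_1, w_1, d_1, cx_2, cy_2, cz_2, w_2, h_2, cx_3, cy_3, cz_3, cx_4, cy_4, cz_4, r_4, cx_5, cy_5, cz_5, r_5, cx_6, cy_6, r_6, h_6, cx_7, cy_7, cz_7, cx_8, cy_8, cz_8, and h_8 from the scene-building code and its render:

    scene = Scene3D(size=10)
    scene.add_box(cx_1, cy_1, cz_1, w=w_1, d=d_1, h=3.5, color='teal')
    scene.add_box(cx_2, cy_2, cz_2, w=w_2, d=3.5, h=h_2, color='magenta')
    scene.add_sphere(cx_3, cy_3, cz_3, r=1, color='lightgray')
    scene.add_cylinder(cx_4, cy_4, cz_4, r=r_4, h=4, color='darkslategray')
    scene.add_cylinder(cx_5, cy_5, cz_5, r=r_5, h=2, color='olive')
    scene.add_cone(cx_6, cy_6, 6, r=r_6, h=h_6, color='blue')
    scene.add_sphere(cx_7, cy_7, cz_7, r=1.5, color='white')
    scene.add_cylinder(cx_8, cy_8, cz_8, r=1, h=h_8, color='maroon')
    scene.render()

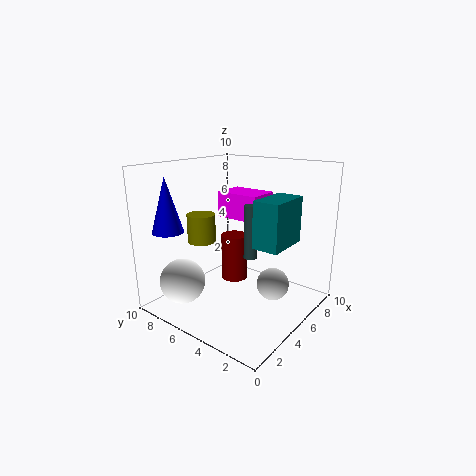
cx_1 = 6
cy_1 = 2.5
cz_1 = 4
w_1 = 3.5
d_1 = 2
cx_2 = 7
cy_2 = 5
cz_2 = 5.5
w_2 = 2.5
h_2 = 2
cx_3 = 4
cy_3 = 1.5
cz_3 = 3
cx_4 = 6.5
cy_4 = 5
cz_4 = 3
r_4 = 0.5
cx_5 = 4
cy_5 = 7.5
cz_5 = 4.5
r_5 = 1
cx_6 = 1
cy_6 = 7.5
r_6 = 1
h_6 = 3.5
cx_7 = 1.5
cy_7 = 7
cz_7 = 2.5
cx_8 = 6.5
cy_8 = 6.5
cz_8 = 1
h_8 = 3.5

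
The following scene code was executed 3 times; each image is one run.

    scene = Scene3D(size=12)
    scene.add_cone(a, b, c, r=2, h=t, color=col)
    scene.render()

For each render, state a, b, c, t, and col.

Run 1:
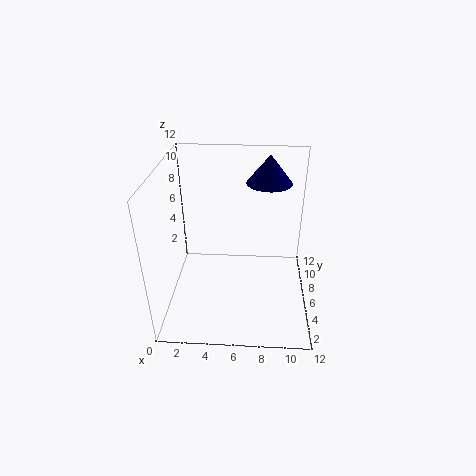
a = 8.5
b = 9.5
c = 9.5
t = 2.5
col = 'navy'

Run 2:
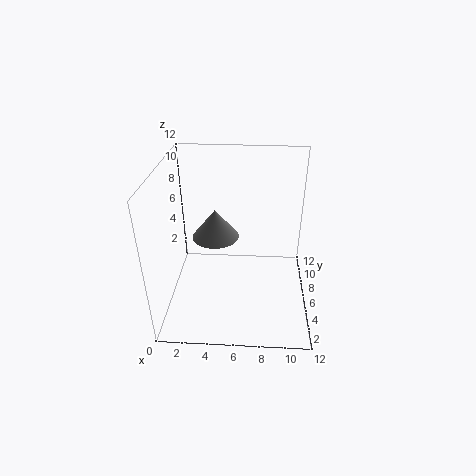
a = 4
b = 7
c = 5.5
t = 2.5
col = 'gray'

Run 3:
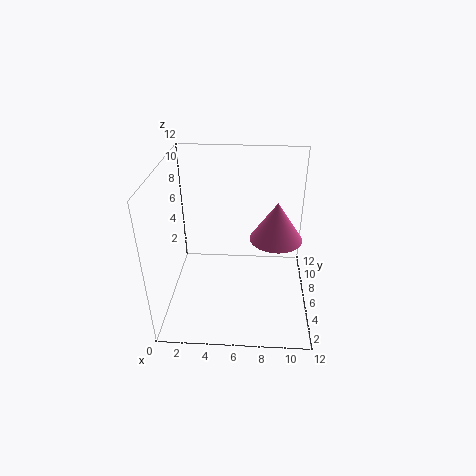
a = 9
b = 4.5
c = 7
t = 3
col = 'hotpink'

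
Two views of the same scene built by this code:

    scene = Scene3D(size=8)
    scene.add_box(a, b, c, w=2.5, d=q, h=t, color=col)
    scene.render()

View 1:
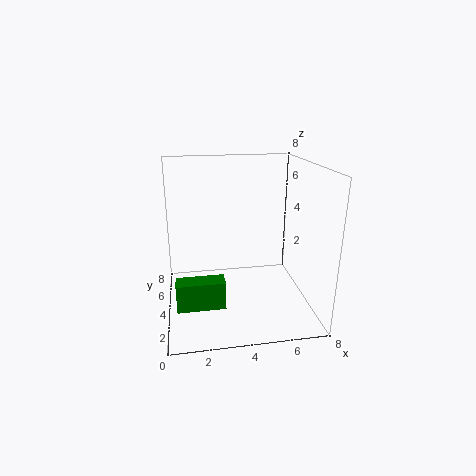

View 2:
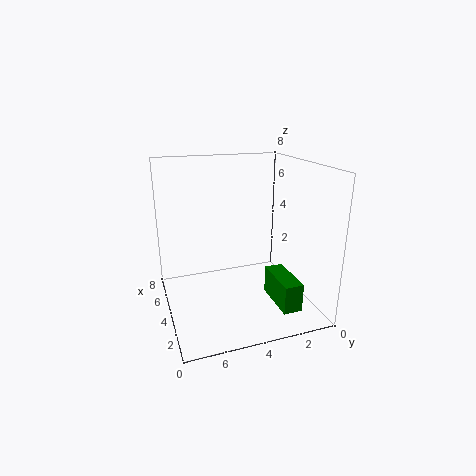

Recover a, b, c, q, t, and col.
a = 0.5, b = 1.75, c = 1, q = 1, t = 1.5, col = 'green'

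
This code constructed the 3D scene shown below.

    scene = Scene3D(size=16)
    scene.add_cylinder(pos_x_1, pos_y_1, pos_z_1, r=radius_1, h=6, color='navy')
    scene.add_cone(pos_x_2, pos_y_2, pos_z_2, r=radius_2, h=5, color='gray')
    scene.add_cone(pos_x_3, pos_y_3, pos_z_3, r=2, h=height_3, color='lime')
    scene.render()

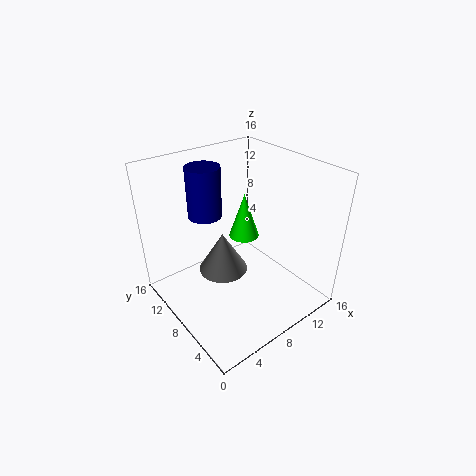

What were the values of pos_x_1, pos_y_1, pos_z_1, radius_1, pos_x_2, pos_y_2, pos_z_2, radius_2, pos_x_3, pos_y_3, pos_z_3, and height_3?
pos_x_1 = 7
pos_y_1 = 13
pos_z_1 = 9
radius_1 = 2
pos_x_2 = 8
pos_y_2 = 11
pos_z_2 = 2
radius_2 = 3
pos_x_3 = 13
pos_y_3 = 13
pos_z_3 = 4
height_3 = 6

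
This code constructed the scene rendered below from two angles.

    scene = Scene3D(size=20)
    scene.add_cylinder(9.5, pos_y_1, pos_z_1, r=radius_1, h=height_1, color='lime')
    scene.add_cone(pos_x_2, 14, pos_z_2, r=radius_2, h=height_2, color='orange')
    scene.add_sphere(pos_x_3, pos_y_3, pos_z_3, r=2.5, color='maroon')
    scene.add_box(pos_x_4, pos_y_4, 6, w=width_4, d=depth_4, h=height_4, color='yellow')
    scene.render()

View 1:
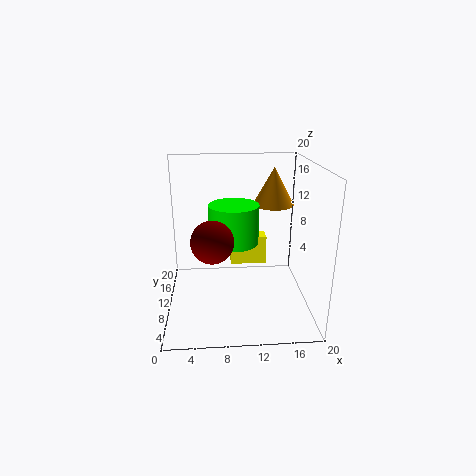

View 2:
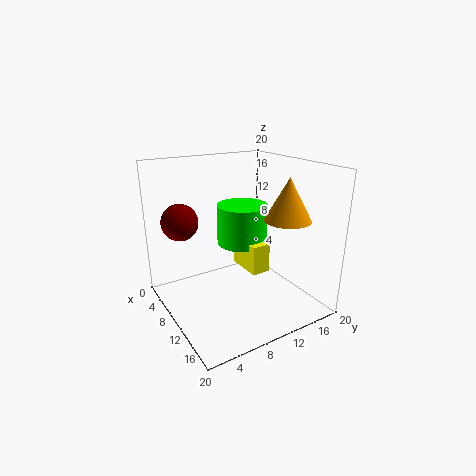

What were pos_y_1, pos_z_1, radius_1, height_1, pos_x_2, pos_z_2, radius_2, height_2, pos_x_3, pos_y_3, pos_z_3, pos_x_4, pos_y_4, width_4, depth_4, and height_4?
pos_y_1 = 11
pos_z_1 = 9
radius_1 = 3.5
height_1 = 5.5
pos_x_2 = 15.5
pos_z_2 = 13.5
radius_2 = 3
height_2 = 5.5
pos_x_3 = 6.5
pos_y_3 = 3
pos_z_3 = 12.5
pos_x_4 = 9
pos_y_4 = 10
width_4 = 5
depth_4 = 2.5
height_4 = 4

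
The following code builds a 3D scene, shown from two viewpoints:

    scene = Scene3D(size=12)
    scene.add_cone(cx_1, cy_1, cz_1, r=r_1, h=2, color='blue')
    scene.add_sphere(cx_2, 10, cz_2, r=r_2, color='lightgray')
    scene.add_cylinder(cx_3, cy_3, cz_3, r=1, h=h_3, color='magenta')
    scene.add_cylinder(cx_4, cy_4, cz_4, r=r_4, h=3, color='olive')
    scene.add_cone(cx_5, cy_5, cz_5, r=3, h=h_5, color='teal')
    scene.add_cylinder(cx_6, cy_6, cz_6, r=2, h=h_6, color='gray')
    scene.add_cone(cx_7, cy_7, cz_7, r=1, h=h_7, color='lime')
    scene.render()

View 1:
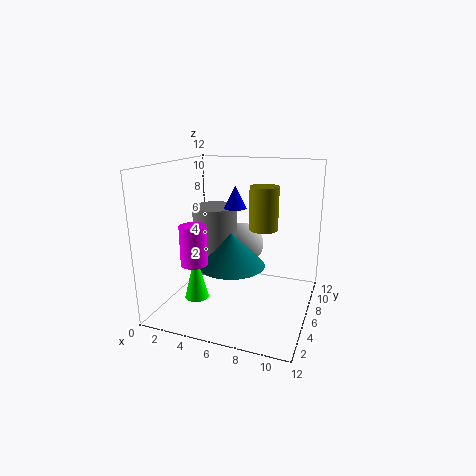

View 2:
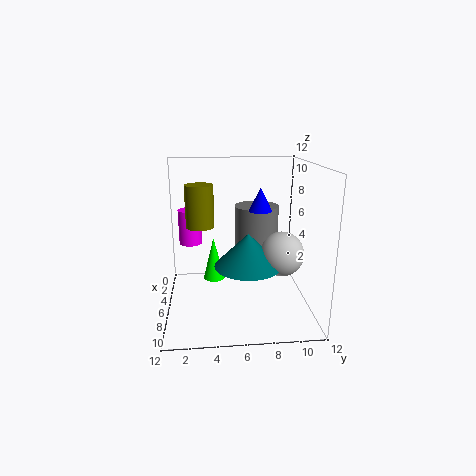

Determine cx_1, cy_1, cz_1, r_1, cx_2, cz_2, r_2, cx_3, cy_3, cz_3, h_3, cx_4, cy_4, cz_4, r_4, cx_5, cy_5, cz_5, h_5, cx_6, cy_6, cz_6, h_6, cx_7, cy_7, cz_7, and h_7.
cx_1 = 5; cy_1 = 8; cz_1 = 8; r_1 = 1; cx_2 = 5; cz_2 = 4; r_2 = 2; cx_3 = 4; cy_3 = 2; cz_3 = 5; h_3 = 3; cx_4 = 9; cy_4 = 3; cz_4 = 8; r_4 = 1; cx_5 = 5; cy_5 = 7; cz_5 = 3; h_5 = 3; cx_6 = 3; cy_6 = 8; cz_6 = 2; h_6 = 6; cx_7 = 3; cy_7 = 4; cz_7 = 1; h_7 = 4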